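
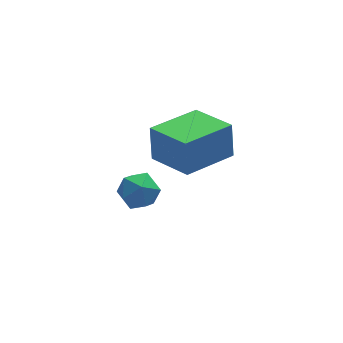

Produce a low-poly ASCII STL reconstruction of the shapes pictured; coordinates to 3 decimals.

solid 
facet normal -0.913 -0.382 0.145
outer loop
vertex 0.216 -2.816 3.785
vertex -0.443 -1.384 3.41
vertex 0.166 -3.154 2.582
endloop
endfacet
facet normal 0.406 -0.884 0.231
outer loop
vertex 1.883 -2.436 2.31
vertex 0.216 -2.816 3.785
vertex 0.166 -3.154 2.582
endloop
endfacet
facet normal -0.913 -0.382 0.144
outer loop
vertex 0.166 -3.154 2.582
vertex -0.443 -1.384 3.41
vertex -0.492 -1.721 2.207
endloop
endfacet
facet normal -0.040 -0.270 -0.962
outer loop
vertex -0.492 -1.721 2.207
vertex 1.883 -2.436 2.31
vertex 0.166 -3.154 2.582
endloop
endfacet
facet normal 0.039 0.270 0.962
outer loop
vertex 0.216 -2.816 3.785
vertex 1.274 -0.666 3.138
vertex -0.443 -1.384 3.41
endloop
endfacet
facet normal 0.406 -0.884 0.231
outer loop
vertex 1.932 -2.099 3.513
vertex 0.216 -2.816 3.785
vertex 1.883 -2.436 2.31
endloop
endfacet
facet normal 0.040 0.270 0.962
outer loop
vertex 1.932 -2.099 3.513
vertex 1.274 -0.666 3.138
vertex 0.216 -2.816 3.785
endloop
endfacet
facet normal -0.406 0.884 -0.231
outer loop
vertex -0.443 -1.384 3.41
vertex 1.274 -0.666 3.138
vertex -0.492 -1.721 2.207
endloop
endfacet
facet normal -0.040 -0.270 -0.962
outer loop
vertex 1.224 -1.004 1.935
vertex 1.883 -2.436 2.31
vertex -0.492 -1.721 2.207
endloop
endfacet
facet normal -0.406 0.884 -0.232
outer loop
vertex -0.492 -1.721 2.207
vertex 1.274 -0.666 3.138
vertex 1.224 -1.004 1.935
endloop
endfacet
facet normal 0.913 0.382 -0.144
outer loop
vertex 1.224 -1.004 1.935
vertex 1.932 -2.099 3.513
vertex 1.883 -2.436 2.31
endloop
endfacet
facet normal 0.913 0.381 -0.145
outer loop
vertex 1.274 -0.666 3.138
vertex 1.932 -2.099 3.513
vertex 1.224 -1.004 1.935
endloop
endfacet
facet normal -0.594 0.760 0.264
outer loop
vertex -0.55 0.325 -0.701
vertex -1.167 -0.063 -0.973
vertex -0.949 -0.15 -0.231
endloop
endfacet
facet normal -0.028 0.715 0.699
outer loop
vertex -0.55 0.325 -0.701
vertex -0.949 -0.15 -0.231
vertex -0.172 -0.143 -0.207
endloop
endfacet
facet normal 0.561 0.771 0.301
outer loop
vertex -0.55 0.325 -0.701
vertex -0.172 -0.143 -0.207
vertex 0.091 -0.051 -0.933
endloop
endfacet
facet normal 0.362 0.851 -0.380
outer loop
vertex -0.55 0.325 -0.701
vertex 0.091 -0.051 -0.933
vertex -0.525 -0.001 -1.407
endloop
endfacet
facet normal -0.354 0.844 -0.402
outer loop
vertex -0.55 0.325 -0.701
vertex -0.525 -0.001 -1.407
vertex -1.167 -0.063 -0.973
endloop
endfacet
facet normal -0.031 0.068 0.997
outer loop
vertex -0.172 -0.143 -0.207
vertex -0.949 -0.15 -0.231
vertex -0.555 -0.819 -0.173
endloop
endfacet
facet normal -0.945 0.141 0.294
outer loop
vertex -0.949 -0.15 -0.231
vertex -1.167 -0.063 -0.973
vertex -1.171 -0.769 -0.647
endloop
endfacet
facet normal -0.556 0.276 -0.784
outer loop
vertex -1.167 -0.063 -0.973
vertex -0.525 -0.001 -1.407
vertex -0.908 -0.677 -1.373
endloop
endfacet
facet normal 0.599 0.288 -0.748
outer loop
vertex -0.525 -0.001 -1.407
vertex 0.091 -0.051 -0.933
vertex -0.131 -0.67 -1.349
endloop
endfacet
facet normal 0.922 0.158 0.354
outer loop
vertex 0.091 -0.051 -0.933
vertex -0.172 -0.143 -0.207
vertex 0.087 -0.757 -0.607
endloop
endfacet
facet normal -0.362 -0.851 0.380
outer loop
vertex -0.53 -1.145 -0.879
vertex -0.555 -0.819 -0.173
vertex -1.171 -0.769 -0.647
endloop
endfacet
facet normal -0.561 -0.771 -0.301
outer loop
vertex -0.53 -1.145 -0.879
vertex -1.171 -0.769 -0.647
vertex -0.908 -0.677 -1.373
endloop
endfacet
facet normal 0.028 -0.715 -0.699
outer loop
vertex -0.53 -1.145 -0.879
vertex -0.908 -0.677 -1.373
vertex -0.131 -0.67 -1.349
endloop
endfacet
facet normal 0.594 -0.760 -0.264
outer loop
vertex -0.53 -1.145 -0.879
vertex -0.131 -0.67 -1.349
vertex 0.087 -0.757 -0.607
endloop
endfacet
facet normal 0.354 -0.844 0.402
outer loop
vertex -0.53 -1.145 -0.879
vertex 0.087 -0.757 -0.607
vertex -0.555 -0.819 -0.173
endloop
endfacet
facet normal -0.599 -0.288 0.748
outer loop
vertex -1.171 -0.769 -0.647
vertex -0.555 -0.819 -0.173
vertex -0.949 -0.15 -0.231
endloop
endfacet
facet normal -0.922 -0.158 -0.354
outer loop
vertex -0.908 -0.677 -1.373
vertex -1.171 -0.769 -0.647
vertex -1.167 -0.063 -0.973
endloop
endfacet
facet normal 0.031 -0.068 -0.997
outer loop
vertex -0.131 -0.67 -1.349
vertex -0.908 -0.677 -1.373
vertex -0.525 -0.001 -1.407
endloop
endfacet
facet normal 0.945 -0.141 -0.294
outer loop
vertex 0.087 -0.757 -0.607
vertex -0.131 -0.67 -1.349
vertex 0.091 -0.051 -0.933
endloop
endfacet
facet normal 0.556 -0.276 0.784
outer loop
vertex -0.555 -0.819 -0.173
vertex 0.087 -0.757 -0.607
vertex -0.172 -0.143 -0.207
endloop
endfacet

endsolid


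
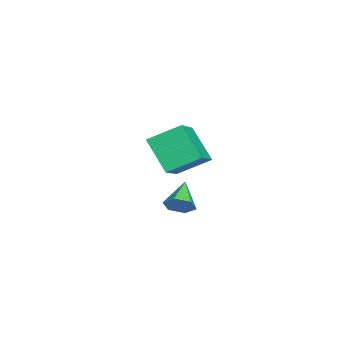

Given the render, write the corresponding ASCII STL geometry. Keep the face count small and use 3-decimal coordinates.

solid 
facet normal -0.505 -0.467 0.726
outer loop
vertex -2.435 2.142 1.488
vertex -2.616 3.449 2.202
vertex -4.067 2.433 0.54
endloop
endfacet
facet normal 0.121 -0.871 -0.476
outer loop
vertex -3.204 3.231 -0.702
vertex -2.435 2.142 1.488
vertex -4.067 2.433 0.54
endloop
endfacet
facet normal -0.505 -0.467 0.726
outer loop
vertex -4.067 2.433 0.54
vertex -2.616 3.449 2.202
vertex -4.249 3.74 1.254
endloop
endfacet
facet normal -0.855 0.152 -0.496
outer loop
vertex -4.249 3.74 1.254
vertex -3.204 3.231 -0.702
vertex -4.067 2.433 0.54
endloop
endfacet
facet normal 0.855 -0.153 0.496
outer loop
vertex -2.435 2.142 1.488
vertex -1.753 4.247 0.96
vertex -2.616 3.449 2.202
endloop
endfacet
facet normal 0.121 -0.871 -0.476
outer loop
vertex -1.571 2.94 0.246
vertex -2.435 2.142 1.488
vertex -3.204 3.231 -0.702
endloop
endfacet
facet normal 0.855 -0.152 0.497
outer loop
vertex -1.571 2.94 0.246
vertex -1.753 4.247 0.96
vertex -2.435 2.142 1.488
endloop
endfacet
facet normal -0.121 0.871 0.476
outer loop
vertex -2.616 3.449 2.202
vertex -1.753 4.247 0.96
vertex -4.249 3.74 1.254
endloop
endfacet
facet normal -0.855 0.153 -0.496
outer loop
vertex -3.385 4.538 0.012
vertex -3.204 3.231 -0.702
vertex -4.249 3.74 1.254
endloop
endfacet
facet normal -0.121 0.871 0.476
outer loop
vertex -4.249 3.74 1.254
vertex -1.753 4.247 0.96
vertex -3.385 4.538 0.012
endloop
endfacet
facet normal 0.505 0.467 -0.726
outer loop
vertex -3.385 4.538 0.012
vertex -1.571 2.94 0.246
vertex -3.204 3.231 -0.702
endloop
endfacet
facet normal 0.505 0.467 -0.726
outer loop
vertex -1.753 4.247 0.96
vertex -1.571 2.94 0.246
vertex -3.385 4.538 0.012
endloop
endfacet
facet normal 0.858 -0.103 -0.503
outer loop
vertex 1.84 3.478 0.806
vertex 1.561 3.655 0.294
vertex 1.823 4.069 0.656
endloop
endfacet
facet normal 0.140 0.247 0.959
outer loop
vertex 1.84 3.478 0.806
vertex 1.823 4.069 0.656
vertex 0.479 3.785 0.926
endloop
endfacet
facet normal 0.858 -0.104 -0.503
outer loop
vertex 1.823 4.069 0.656
vertex 1.561 3.655 0.294
vertex 1.544 4.246 0.143
endloop
endfacet
facet normal -0.117 0.917 0.380
outer loop
vertex 1.823 4.069 0.656
vertex 1.544 4.246 0.143
vertex 0.479 3.785 0.926
endloop
endfacet
facet normal 0.858 -0.104 -0.502
outer loop
vertex 1.544 4.246 0.143
vertex 1.561 3.655 0.294
vertex 1.282 3.831 -0.219
endloop
endfacet
facet normal -0.590 0.709 -0.386
outer loop
vertex 1.544 4.246 0.143
vertex 1.282 3.831 -0.219
vertex 0.479 3.785 0.926
endloop
endfacet
facet normal 0.858 -0.104 -0.503
outer loop
vertex 1.282 3.831 -0.219
vertex 1.561 3.655 0.294
vertex 1.298 3.24 -0.069
endloop
endfacet
facet normal -0.804 -0.167 -0.571
outer loop
vertex 1.282 3.831 -0.219
vertex 1.298 3.24 -0.069
vertex 0.479 3.785 0.926
endloop
endfacet
facet normal 0.858 -0.104 -0.503
outer loop
vertex 1.298 3.24 -0.069
vertex 1.561 3.655 0.294
vertex 1.577 3.064 0.444
endloop
endfacet
facet normal -0.546 -0.838 0.009
outer loop
vertex 1.298 3.24 -0.069
vertex 1.577 3.064 0.444
vertex 0.479 3.785 0.926
endloop
endfacet
facet normal 0.858 -0.105 -0.503
outer loop
vertex 1.577 3.064 0.444
vertex 1.561 3.655 0.294
vertex 1.84 3.478 0.806
endloop
endfacet
facet normal -0.074 -0.629 0.774
outer loop
vertex 1.577 3.064 0.444
vertex 1.84 3.478 0.806
vertex 0.479 3.785 0.926
endloop
endfacet

endsolid


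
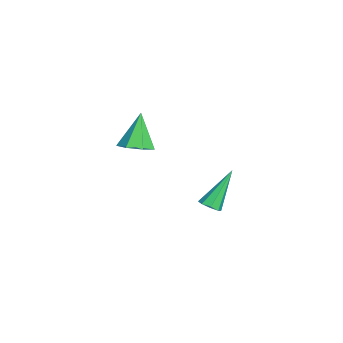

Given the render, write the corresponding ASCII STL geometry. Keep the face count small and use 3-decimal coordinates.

solid 
facet normal 0.472 -0.135 -0.871
outer loop
vertex 4.122 -3.199 2.742
vertex 3.506 -3.457 2.448
vertex 3.745 -2.768 2.471
endloop
endfacet
facet normal 0.420 0.717 0.556
outer loop
vertex 4.122 -3.199 2.742
vertex 3.745 -2.768 2.471
vertex 2.754 -3.243 3.832
endloop
endfacet
facet normal 0.473 -0.135 -0.871
outer loop
vertex 3.745 -2.768 2.471
vertex 3.506 -3.457 2.448
vertex 3.188 -2.857 2.182
endloop
endfacet
facet normal -0.237 0.958 0.162
outer loop
vertex 3.745 -2.768 2.471
vertex 3.188 -2.857 2.182
vertex 2.754 -3.243 3.832
endloop
endfacet
facet normal 0.474 -0.135 -0.870
outer loop
vertex 3.188 -2.857 2.182
vertex 3.506 -3.457 2.448
vertex 2.871 -3.398 2.093
endloop
endfacet
facet normal -0.851 0.515 -0.103
outer loop
vertex 3.188 -2.857 2.182
vertex 2.871 -3.398 2.093
vertex 2.754 -3.243 3.832
endloop
endfacet
facet normal 0.474 -0.136 -0.870
outer loop
vertex 2.871 -3.398 2.093
vertex 3.506 -3.457 2.448
vertex 3.032 -3.984 2.272
endloop
endfacet
facet normal -0.960 -0.276 -0.040
outer loop
vertex 2.871 -3.398 2.093
vertex 3.032 -3.984 2.272
vertex 2.754 -3.243 3.832
endloop
endfacet
facet normal 0.473 -0.135 -0.871
outer loop
vertex 3.032 -3.984 2.272
vertex 3.506 -3.457 2.448
vertex 3.55 -4.174 2.583
endloop
endfacet
facet normal -0.484 -0.821 0.304
outer loop
vertex 3.032 -3.984 2.272
vertex 3.55 -4.174 2.583
vertex 2.754 -3.243 3.832
endloop
endfacet
facet normal 0.473 -0.135 -0.871
outer loop
vertex 3.55 -4.174 2.583
vertex 3.506 -3.457 2.448
vertex 4.035 -3.824 2.792
endloop
endfacet
facet normal 0.223 -0.708 0.670
outer loop
vertex 3.55 -4.174 2.583
vertex 4.035 -3.824 2.792
vertex 2.754 -3.243 3.832
endloop
endfacet
facet normal 0.472 -0.135 -0.871
outer loop
vertex 4.035 -3.824 2.792
vertex 3.506 -3.457 2.448
vertex 4.122 -3.199 2.742
endloop
endfacet
facet normal 0.623 -0.024 0.781
outer loop
vertex 4.035 -3.824 2.792
vertex 4.122 -3.199 2.742
vertex 2.754 -3.243 3.832
endloop
endfacet
facet normal 0.403 -0.472 -0.784
outer loop
vertex 2.228 -0.302 -2.175
vertex 1.838 -0.615 -2.187
vertex 1.944 -0.174 -2.398
endloop
endfacet
facet normal 0.428 0.903 -0.027
outer loop
vertex 2.228 -0.302 -2.175
vertex 1.944 -0.174 -2.398
vertex 1.062 0.295 -0.673
endloop
endfacet
facet normal 0.402 -0.472 -0.785
outer loop
vertex 1.944 -0.174 -2.398
vertex 1.838 -0.615 -2.187
vertex 1.598 -0.304 -2.497
endloop
endfacet
facet normal -0.234 0.901 -0.365
outer loop
vertex 1.944 -0.174 -2.398
vertex 1.598 -0.304 -2.497
vertex 1.062 0.295 -0.673
endloop
endfacet
facet normal 0.403 -0.471 -0.785
outer loop
vertex 1.598 -0.304 -2.497
vertex 1.838 -0.615 -2.187
vertex 1.393 -0.616 -2.415
endloop
endfacet
facet normal -0.815 0.435 -0.382
outer loop
vertex 1.598 -0.304 -2.497
vertex 1.393 -0.616 -2.415
vertex 1.062 0.295 -0.673
endloop
endfacet
facet normal 0.403 -0.472 -0.784
outer loop
vertex 1.393 -0.616 -2.415
vertex 1.838 -0.615 -2.187
vertex 1.448 -0.928 -2.199
endloop
endfacet
facet normal -0.973 -0.220 -0.070
outer loop
vertex 1.393 -0.616 -2.415
vertex 1.448 -0.928 -2.199
vertex 1.062 0.295 -0.673
endloop
endfacet
facet normal 0.402 -0.471 -0.785
outer loop
vertex 1.448 -0.928 -2.199
vertex 1.838 -0.615 -2.187
vertex 1.732 -1.056 -1.977
endloop
endfacet
facet normal -0.615 -0.684 0.393
outer loop
vertex 1.448 -0.928 -2.199
vertex 1.732 -1.056 -1.977
vertex 1.062 0.295 -0.673
endloop
endfacet
facet normal 0.402 -0.471 -0.786
outer loop
vertex 1.732 -1.056 -1.977
vertex 1.838 -0.615 -2.187
vertex 2.078 -0.926 -1.878
endloop
endfacet
facet normal 0.047 -0.682 0.730
outer loop
vertex 1.732 -1.056 -1.977
vertex 2.078 -0.926 -1.878
vertex 1.062 0.295 -0.673
endloop
endfacet
facet normal 0.402 -0.470 -0.786
outer loop
vertex 2.078 -0.926 -1.878
vertex 1.838 -0.615 -2.187
vertex 2.283 -0.614 -1.96
endloop
endfacet
facet normal 0.628 -0.216 0.748
outer loop
vertex 2.078 -0.926 -1.878
vertex 2.283 -0.614 -1.96
vertex 1.062 0.295 -0.673
endloop
endfacet
facet normal 0.402 -0.471 -0.786
outer loop
vertex 2.283 -0.614 -1.96
vertex 1.838 -0.615 -2.187
vertex 2.228 -0.302 -2.175
endloop
endfacet
facet normal 0.786 0.439 0.436
outer loop
vertex 2.283 -0.614 -1.96
vertex 2.228 -0.302 -2.175
vertex 1.062 0.295 -0.673
endloop
endfacet

endsolid


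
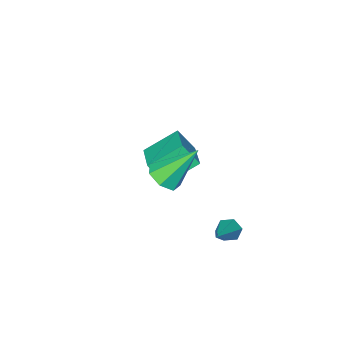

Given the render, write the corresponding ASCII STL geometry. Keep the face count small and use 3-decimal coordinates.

solid 
facet normal 0.458 -0.432 -0.777
outer loop
vertex 4.739 0.699 0.608
vertex 4.12 0.257 0.489
vertex 4.278 0.951 0.196
endloop
endfacet
facet normal 0.379 0.915 0.136
outer loop
vertex 4.739 0.699 0.608
vertex 4.278 0.951 0.196
vertex 3.2 1.123 2.051
endloop
endfacet
facet normal 0.457 -0.432 -0.777
outer loop
vertex 4.278 0.951 0.196
vertex 4.12 0.257 0.489
vertex 3.698 0.681 0.005
endloop
endfacet
facet normal -0.330 0.903 -0.275
outer loop
vertex 4.278 0.951 0.196
vertex 3.698 0.681 0.005
vertex 3.2 1.123 2.051
endloop
endfacet
facet normal 0.459 -0.430 -0.777
outer loop
vertex 3.698 0.681 0.005
vertex 4.12 0.257 0.489
vertex 3.436 0.091 0.177
endloop
endfacet
facet normal -0.903 0.317 -0.288
outer loop
vertex 3.698 0.681 0.005
vertex 3.436 0.091 0.177
vertex 3.2 1.123 2.051
endloop
endfacet
facet normal 0.459 -0.432 -0.777
outer loop
vertex 3.436 0.091 0.177
vertex 4.12 0.257 0.489
vertex 3.689 -0.374 0.585
endloop
endfacet
facet normal -0.910 -0.401 0.107
outer loop
vertex 3.436 0.091 0.177
vertex 3.689 -0.374 0.585
vertex 3.2 1.123 2.051
endloop
endfacet
facet normal 0.458 -0.431 -0.777
outer loop
vertex 3.689 -0.374 0.585
vertex 4.12 0.257 0.489
vertex 4.267 -0.364 0.92
endloop
endfacet
facet normal -0.343 -0.712 0.613
outer loop
vertex 3.689 -0.374 0.585
vertex 4.267 -0.364 0.92
vertex 3.2 1.123 2.051
endloop
endfacet
facet normal 0.457 -0.432 -0.778
outer loop
vertex 4.267 -0.364 0.92
vertex 4.12 0.257 0.489
vertex 4.735 0.113 0.93
endloop
endfacet
facet normal 0.369 -0.380 0.848
outer loop
vertex 4.267 -0.364 0.92
vertex 4.735 0.113 0.93
vertex 3.2 1.123 2.051
endloop
endfacet
facet normal 0.457 -0.431 -0.778
outer loop
vertex 4.735 0.113 0.93
vertex 4.12 0.257 0.489
vertex 4.739 0.699 0.608
endloop
endfacet
facet normal 0.691 0.345 0.636
outer loop
vertex 4.735 0.113 0.93
vertex 4.739 0.699 0.608
vertex 3.2 1.123 2.051
endloop
endfacet
facet normal -0.747 -0.426 -0.510
outer loop
vertex 1.617 0.427 -4.157
vertex 1.284 0.841 -4.015
vertex 1.581 0.873 -4.477
endloop
endfacet
facet normal 0.814 -0.293 -0.501
outer loop
vertex 1.617 0.427 -4.157
vertex 1.581 0.873 -4.477
vertex 2.796 1.699 -2.985
endloop
endfacet
facet normal -0.748 -0.424 -0.510
outer loop
vertex 1.581 0.873 -4.477
vertex 1.284 0.841 -4.015
vertex 1.249 1.287 -4.334
endloop
endfacet
facet normal 0.438 0.587 -0.681
outer loop
vertex 1.581 0.873 -4.477
vertex 1.249 1.287 -4.334
vertex 2.796 1.699 -2.985
endloop
endfacet
facet normal -0.748 -0.424 -0.510
outer loop
vertex 1.249 1.287 -4.334
vertex 1.284 0.841 -4.015
vertex 0.952 1.255 -3.872
endloop
endfacet
facet normal -0.204 0.977 -0.064
outer loop
vertex 1.249 1.287 -4.334
vertex 0.952 1.255 -3.872
vertex 2.796 1.699 -2.985
endloop
endfacet
facet normal -0.749 -0.425 -0.509
outer loop
vertex 0.952 1.255 -3.872
vertex 1.284 0.841 -4.015
vertex 0.988 0.809 -3.553
endloop
endfacet
facet normal -0.471 0.488 0.735
outer loop
vertex 0.952 1.255 -3.872
vertex 0.988 0.809 -3.553
vertex 2.796 1.699 -2.985
endloop
endfacet
facet normal -0.748 -0.426 -0.509
outer loop
vertex 0.988 0.809 -3.553
vertex 1.284 0.841 -4.015
vertex 1.32 0.395 -3.695
endloop
endfacet
facet normal -0.095 -0.391 0.916
outer loop
vertex 0.988 0.809 -3.553
vertex 1.32 0.395 -3.695
vertex 2.796 1.699 -2.985
endloop
endfacet
facet normal -0.747 -0.426 -0.510
outer loop
vertex 1.32 0.395 -3.695
vertex 1.284 0.841 -4.015
vertex 1.617 0.427 -4.157
endloop
endfacet
facet normal 0.548 -0.782 0.298
outer loop
vertex 1.32 0.395 -3.695
vertex 1.617 0.427 -4.157
vertex 2.796 1.699 -2.985
endloop
endfacet
facet normal -0.567 -0.783 -0.256
outer loop
vertex -0.4 -4.007 -1.776
vertex -0.804 -3.396 -2.751
vertex 0.897 -4.641 -2.71
endloop
endfacet
facet normal 0.331 -0.500 0.800
outer loop
vertex 1.924 -3.224 -2.249
vertex -0.4 -4.007 -1.776
vertex 0.897 -4.641 -2.71
endloop
endfacet
facet normal -0.567 -0.783 -0.255
outer loop
vertex 0.897 -4.641 -2.71
vertex -0.804 -3.396 -2.751
vertex 0.493 -4.031 -3.686
endloop
endfacet
facet normal 0.754 -0.370 -0.543
outer loop
vertex 0.493 -4.031 -3.686
vertex 1.924 -3.224 -2.249
vertex 0.897 -4.641 -2.71
endloop
endfacet
facet normal -0.754 0.369 0.544
outer loop
vertex -0.4 -4.007 -1.776
vertex 0.223 -1.979 -2.29
vertex -0.804 -3.396 -2.751
endloop
endfacet
facet normal 0.331 -0.501 0.800
outer loop
vertex 0.627 -2.589 -1.314
vertex -0.4 -4.007 -1.776
vertex 1.924 -3.224 -2.249
endloop
endfacet
facet normal -0.754 0.369 0.543
outer loop
vertex 0.627 -2.589 -1.314
vertex 0.223 -1.979 -2.29
vertex -0.4 -4.007 -1.776
endloop
endfacet
facet normal -0.332 0.500 -0.800
outer loop
vertex -0.804 -3.396 -2.751
vertex 0.223 -1.979 -2.29
vertex 0.493 -4.031 -3.686
endloop
endfacet
facet normal 0.754 -0.369 -0.544
outer loop
vertex 1.52 -2.613 -3.224
vertex 1.924 -3.224 -2.249
vertex 0.493 -4.031 -3.686
endloop
endfacet
facet normal -0.331 0.501 -0.800
outer loop
vertex 0.493 -4.031 -3.686
vertex 0.223 -1.979 -2.29
vertex 1.52 -2.613 -3.224
endloop
endfacet
facet normal 0.567 0.783 0.255
outer loop
vertex 1.52 -2.613 -3.224
vertex 0.627 -2.589 -1.314
vertex 1.924 -3.224 -2.249
endloop
endfacet
facet normal 0.567 0.783 0.255
outer loop
vertex 0.223 -1.979 -2.29
vertex 0.627 -2.589 -1.314
vertex 1.52 -2.613 -3.224
endloop
endfacet

endsolid


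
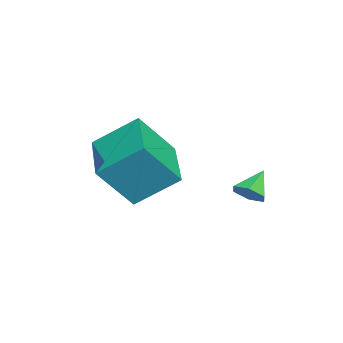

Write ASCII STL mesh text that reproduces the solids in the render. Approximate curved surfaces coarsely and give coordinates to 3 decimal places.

solid 
facet normal 0.651 -0.327 -0.685
outer loop
vertex 0.365 1.137 2.381
vertex -0.045 1.081 2.018
vertex 0.23 1.557 2.052
endloop
endfacet
facet normal 0.378 0.643 0.666
outer loop
vertex 0.365 1.137 2.381
vertex 0.23 1.557 2.052
vertex -0.715 1.419 2.722
endloop
endfacet
facet normal 0.652 -0.328 -0.684
outer loop
vertex 0.23 1.557 2.052
vertex -0.045 1.081 2.018
vertex -0.179 1.501 1.689
endloop
endfacet
facet normal -0.141 0.990 0.006
outer loop
vertex 0.23 1.557 2.052
vertex -0.179 1.501 1.689
vertex -0.715 1.419 2.722
endloop
endfacet
facet normal 0.652 -0.327 -0.684
outer loop
vertex -0.179 1.501 1.689
vertex -0.045 1.081 2.018
vertex -0.454 1.026 1.654
endloop
endfacet
facet normal -0.791 0.485 -0.372
outer loop
vertex -0.179 1.501 1.689
vertex -0.454 1.026 1.654
vertex -0.715 1.419 2.722
endloop
endfacet
facet normal 0.652 -0.327 -0.684
outer loop
vertex -0.454 1.026 1.654
vertex -0.045 1.081 2.018
vertex -0.319 0.606 1.984
endloop
endfacet
facet normal -0.925 -0.369 -0.091
outer loop
vertex -0.454 1.026 1.654
vertex -0.319 0.606 1.984
vertex -0.715 1.419 2.722
endloop
endfacet
facet normal 0.652 -0.327 -0.684
outer loop
vertex -0.319 0.606 1.984
vertex -0.045 1.081 2.018
vertex 0.09 0.662 2.347
endloop
endfacet
facet normal -0.407 -0.715 0.569
outer loop
vertex -0.319 0.606 1.984
vertex 0.09 0.662 2.347
vertex -0.715 1.419 2.722
endloop
endfacet
facet normal 0.651 -0.328 -0.685
outer loop
vertex 0.09 0.662 2.347
vertex -0.045 1.081 2.018
vertex 0.365 1.137 2.381
endloop
endfacet
facet normal 0.244 -0.209 0.947
outer loop
vertex 0.09 0.662 2.347
vertex 0.365 1.137 2.381
vertex -0.715 1.419 2.722
endloop
endfacet
facet normal -0.342 0.540 -0.769
outer loop
vertex 0.96 -0.852 3.996
vertex 2.834 -0.338 3.523
vertex 1.071 -2.134 3.046
endloop
endfacet
facet normal -0.937 -0.257 0.237
outer loop
vertex 1.646 -3.042 4.337
vertex 0.96 -0.852 3.996
vertex 1.071 -2.134 3.046
endloop
endfacet
facet normal -0.343 0.540 -0.768
outer loop
vertex 1.071 -2.134 3.046
vertex 2.834 -0.338 3.523
vertex 2.945 -1.62 2.572
endloop
endfacet
facet normal 0.069 -0.801 -0.594
outer loop
vertex 2.945 -1.62 2.572
vertex 1.646 -3.042 4.337
vertex 1.071 -2.134 3.046
endloop
endfacet
facet normal -0.070 0.801 0.594
outer loop
vertex 0.96 -0.852 3.996
vertex 3.409 -1.246 4.814
vertex 2.834 -0.338 3.523
endloop
endfacet
facet normal -0.937 -0.257 0.237
outer loop
vertex 1.535 -1.76 5.288
vertex 0.96 -0.852 3.996
vertex 1.646 -3.042 4.337
endloop
endfacet
facet normal -0.070 0.801 0.594
outer loop
vertex 1.535 -1.76 5.288
vertex 3.409 -1.246 4.814
vertex 0.96 -0.852 3.996
endloop
endfacet
facet normal 0.937 0.257 -0.237
outer loop
vertex 2.834 -0.338 3.523
vertex 3.409 -1.246 4.814
vertex 2.945 -1.62 2.572
endloop
endfacet
facet normal 0.070 -0.801 -0.594
outer loop
vertex 3.52 -2.528 3.864
vertex 1.646 -3.042 4.337
vertex 2.945 -1.62 2.572
endloop
endfacet
facet normal 0.937 0.257 -0.237
outer loop
vertex 2.945 -1.62 2.572
vertex 3.409 -1.246 4.814
vertex 3.52 -2.528 3.864
endloop
endfacet
facet normal 0.342 -0.541 0.769
outer loop
vertex 3.52 -2.528 3.864
vertex 1.535 -1.76 5.288
vertex 1.646 -3.042 4.337
endloop
endfacet
facet normal 0.343 -0.540 0.769
outer loop
vertex 3.409 -1.246 4.814
vertex 1.535 -1.76 5.288
vertex 3.52 -2.528 3.864
endloop
endfacet

endsolid


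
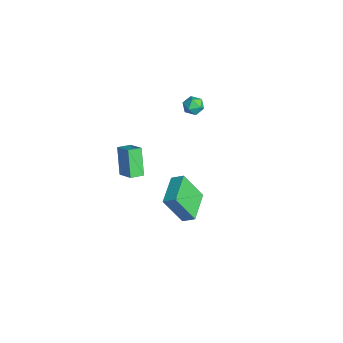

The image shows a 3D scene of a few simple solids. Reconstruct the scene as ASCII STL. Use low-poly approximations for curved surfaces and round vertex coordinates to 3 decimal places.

solid 
facet normal -0.550 0.081 0.832
outer loop
vertex -1.456 -1.479 -0.761
vertex -1.631 -0.66 -0.956
vertex -2.485 -1.852 -1.405
endloop
endfacet
facet normal 0.204 -0.953 0.226
outer loop
vertex -1.469 -2.0 -2.944
vertex -1.456 -1.479 -0.761
vertex -2.485 -1.852 -1.405
endloop
endfacet
facet normal -0.550 0.081 0.832
outer loop
vertex -2.485 -1.852 -1.405
vertex -1.631 -0.66 -0.956
vertex -2.66 -1.033 -1.6
endloop
endfacet
facet normal -0.810 -0.294 -0.507
outer loop
vertex -2.66 -1.033 -1.6
vertex -1.469 -2.0 -2.944
vertex -2.485 -1.852 -1.405
endloop
endfacet
facet normal 0.810 0.294 0.507
outer loop
vertex -1.456 -1.479 -0.761
vertex -0.615 -0.808 -2.495
vertex -1.631 -0.66 -0.956
endloop
endfacet
facet normal 0.204 -0.953 0.226
outer loop
vertex -0.44 -1.627 -2.3
vertex -1.456 -1.479 -0.761
vertex -1.469 -2.0 -2.944
endloop
endfacet
facet normal 0.810 0.294 0.507
outer loop
vertex -0.44 -1.627 -2.3
vertex -0.615 -0.808 -2.495
vertex -1.456 -1.479 -0.761
endloop
endfacet
facet normal -0.204 0.953 -0.226
outer loop
vertex -1.631 -0.66 -0.956
vertex -0.615 -0.808 -2.495
vertex -2.66 -1.033 -1.6
endloop
endfacet
facet normal -0.810 -0.294 -0.507
outer loop
vertex -1.644 -1.181 -3.139
vertex -1.469 -2.0 -2.944
vertex -2.66 -1.033 -1.6
endloop
endfacet
facet normal -0.204 0.953 -0.226
outer loop
vertex -2.66 -1.033 -1.6
vertex -0.615 -0.808 -2.495
vertex -1.644 -1.181 -3.139
endloop
endfacet
facet normal 0.550 -0.081 -0.832
outer loop
vertex -1.644 -1.181 -3.139
vertex -0.44 -1.627 -2.3
vertex -1.469 -2.0 -2.944
endloop
endfacet
facet normal 0.550 -0.081 -0.832
outer loop
vertex -0.615 -0.808 -2.495
vertex -0.44 -1.627 -2.3
vertex -1.644 -1.181 -3.139
endloop
endfacet
facet normal -0.992 0.106 -0.065
outer loop
vertex -4.191 3.4 -0.203
vertex -4.259 2.714 -0.283
vertex -4.271 2.992 0.353
endloop
endfacet
facet normal -0.709 0.613 0.348
outer loop
vertex -4.191 3.4 -0.203
vertex -4.271 2.992 0.353
vertex -3.813 3.513 0.368
endloop
endfacet
facet normal -0.230 0.972 -0.040
outer loop
vertex -4.191 3.4 -0.203
vertex -3.813 3.513 0.368
vertex -3.517 3.557 -0.259
endloop
endfacet
facet normal -0.218 0.686 -0.694
outer loop
vertex -4.191 3.4 -0.203
vertex -3.517 3.557 -0.259
vertex -3.793 3.063 -0.661
endloop
endfacet
facet normal -0.688 0.151 -0.709
outer loop
vertex -4.191 3.4 -0.203
vertex -3.793 3.063 -0.661
vertex -4.259 2.714 -0.283
endloop
endfacet
facet normal -0.363 0.294 0.884
outer loop
vertex -3.813 3.513 0.368
vertex -4.271 2.992 0.353
vertex -3.647 2.897 0.641
endloop
endfacet
facet normal -0.822 -0.527 0.215
outer loop
vertex -4.271 2.992 0.353
vertex -4.259 2.714 -0.283
vertex -3.923 2.403 0.239
endloop
endfacet
facet normal -0.330 -0.455 -0.827
outer loop
vertex -4.259 2.714 -0.283
vertex -3.793 3.063 -0.661
vertex -3.627 2.447 -0.388
endloop
endfacet
facet normal 0.433 0.411 -0.802
outer loop
vertex -3.793 3.063 -0.661
vertex -3.517 3.557 -0.259
vertex -3.169 2.968 -0.373
endloop
endfacet
facet normal 0.412 0.875 0.256
outer loop
vertex -3.517 3.557 -0.259
vertex -3.813 3.513 0.368
vertex -3.181 3.246 0.263
endloop
endfacet
facet normal 0.218 -0.686 0.694
outer loop
vertex -3.249 2.56 0.183
vertex -3.647 2.897 0.641
vertex -3.923 2.403 0.239
endloop
endfacet
facet normal 0.230 -0.972 0.040
outer loop
vertex -3.249 2.56 0.183
vertex -3.923 2.403 0.239
vertex -3.627 2.447 -0.388
endloop
endfacet
facet normal 0.709 -0.613 -0.348
outer loop
vertex -3.249 2.56 0.183
vertex -3.627 2.447 -0.388
vertex -3.169 2.968 -0.373
endloop
endfacet
facet normal 0.992 -0.106 0.065
outer loop
vertex -3.249 2.56 0.183
vertex -3.169 2.968 -0.373
vertex -3.181 3.246 0.263
endloop
endfacet
facet normal 0.688 -0.151 0.709
outer loop
vertex -3.249 2.56 0.183
vertex -3.181 3.246 0.263
vertex -3.647 2.897 0.641
endloop
endfacet
facet normal -0.433 -0.411 0.802
outer loop
vertex -3.923 2.403 0.239
vertex -3.647 2.897 0.641
vertex -4.271 2.992 0.353
endloop
endfacet
facet normal -0.412 -0.875 -0.256
outer loop
vertex -3.627 2.447 -0.388
vertex -3.923 2.403 0.239
vertex -4.259 2.714 -0.283
endloop
endfacet
facet normal 0.363 -0.294 -0.884
outer loop
vertex -3.169 2.968 -0.373
vertex -3.627 2.447 -0.388
vertex -3.793 3.063 -0.661
endloop
endfacet
facet normal 0.822 0.527 -0.215
outer loop
vertex -3.181 3.246 0.263
vertex -3.169 2.968 -0.373
vertex -3.517 3.557 -0.259
endloop
endfacet
facet normal 0.330 0.455 0.827
outer loop
vertex -3.647 2.897 0.641
vertex -3.181 3.246 0.263
vertex -3.813 3.513 0.368
endloop
endfacet
facet normal -0.864 0.494 0.095
outer loop
vertex 2.64 -0.138 0.484
vertex 3.023 0.451 0.907
vertex 3.015 0.847 -1.227
endloop
endfacet
facet normal -0.467 -0.718 -0.516
outer loop
vertex 4.657 -0.091 -1.407
vertex 2.64 -0.138 0.484
vertex 3.015 0.847 -1.227
endloop
endfacet
facet normal -0.864 0.494 0.095
outer loop
vertex 3.015 0.847 -1.227
vertex 3.023 0.451 0.907
vertex 3.398 1.436 -0.804
endloop
endfacet
facet normal 0.187 0.490 -0.851
outer loop
vertex 3.398 1.436 -0.804
vertex 4.657 -0.091 -1.407
vertex 3.015 0.847 -1.227
endloop
endfacet
facet normal -0.187 -0.490 0.851
outer loop
vertex 2.64 -0.138 0.484
vertex 4.665 -0.487 0.727
vertex 3.023 0.451 0.907
endloop
endfacet
facet normal -0.467 -0.718 -0.516
outer loop
vertex 4.282 -1.076 0.304
vertex 2.64 -0.138 0.484
vertex 4.657 -0.091 -1.407
endloop
endfacet
facet normal -0.187 -0.490 0.851
outer loop
vertex 4.282 -1.076 0.304
vertex 4.665 -0.487 0.727
vertex 2.64 -0.138 0.484
endloop
endfacet
facet normal 0.467 0.718 0.516
outer loop
vertex 3.023 0.451 0.907
vertex 4.665 -0.487 0.727
vertex 3.398 1.436 -0.804
endloop
endfacet
facet normal 0.187 0.490 -0.851
outer loop
vertex 5.04 0.498 -0.984
vertex 4.657 -0.091 -1.407
vertex 3.398 1.436 -0.804
endloop
endfacet
facet normal 0.467 0.718 0.516
outer loop
vertex 3.398 1.436 -0.804
vertex 4.665 -0.487 0.727
vertex 5.04 0.498 -0.984
endloop
endfacet
facet normal 0.864 -0.494 -0.095
outer loop
vertex 5.04 0.498 -0.984
vertex 4.282 -1.076 0.304
vertex 4.657 -0.091 -1.407
endloop
endfacet
facet normal 0.864 -0.494 -0.095
outer loop
vertex 4.665 -0.487 0.727
vertex 4.282 -1.076 0.304
vertex 5.04 0.498 -0.984
endloop
endfacet

endsolid


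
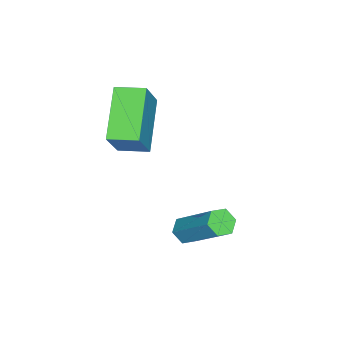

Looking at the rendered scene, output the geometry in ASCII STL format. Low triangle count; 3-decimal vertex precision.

solid 
facet normal -0.539 -0.045 -0.841
outer loop
vertex -4.234 -2.981 2.493
vertex -4.514 -1.987 2.619
vertex -2.646 -2.402 1.443
endloop
endfacet
facet normal 0.269 -0.956 -0.121
outer loop
vertex -1.826 -2.333 2.721
vertex -4.234 -2.981 2.493
vertex -2.646 -2.402 1.443
endloop
endfacet
facet normal -0.539 -0.045 -0.841
outer loop
vertex -2.646 -2.402 1.443
vertex -4.514 -1.987 2.619
vertex -2.925 -1.408 1.569
endloop
endfacet
facet normal 0.798 0.291 -0.528
outer loop
vertex -2.925 -1.408 1.569
vertex -1.826 -2.333 2.721
vertex -2.646 -2.402 1.443
endloop
endfacet
facet normal -0.798 -0.292 0.528
outer loop
vertex -4.234 -2.981 2.493
vertex -3.694 -1.918 3.897
vertex -4.514 -1.987 2.619
endloop
endfacet
facet normal 0.269 -0.956 -0.121
outer loop
vertex -3.415 -2.912 3.771
vertex -4.234 -2.981 2.493
vertex -1.826 -2.333 2.721
endloop
endfacet
facet normal -0.798 -0.291 0.527
outer loop
vertex -3.415 -2.912 3.771
vertex -3.694 -1.918 3.897
vertex -4.234 -2.981 2.493
endloop
endfacet
facet normal -0.268 0.956 0.121
outer loop
vertex -4.514 -1.987 2.619
vertex -3.694 -1.918 3.897
vertex -2.925 -1.408 1.569
endloop
endfacet
facet normal 0.798 0.292 -0.527
outer loop
vertex -2.106 -1.339 2.847
vertex -1.826 -2.333 2.721
vertex -2.925 -1.408 1.569
endloop
endfacet
facet normal -0.269 0.956 0.121
outer loop
vertex -2.925 -1.408 1.569
vertex -3.694 -1.918 3.897
vertex -2.106 -1.339 2.847
endloop
endfacet
facet normal 0.539 0.045 0.841
outer loop
vertex -2.106 -1.339 2.847
vertex -3.415 -2.912 3.771
vertex -1.826 -2.333 2.721
endloop
endfacet
facet normal 0.540 0.045 0.841
outer loop
vertex -3.694 -1.918 3.897
vertex -3.415 -2.912 3.771
vertex -2.106 -1.339 2.847
endloop
endfacet
facet normal -0.236 -0.659 -0.714
outer loop
vertex -1.467 0.451 -0.972
vertex -1.916 0.366 -0.745
vertex -1.874 0.732 -1.097
endloop
endfacet
facet normal 0.555 0.512 -0.656
outer loop
vertex -1.467 0.451 -0.972
vertex -1.874 0.732 -1.097
vertex -0.955 1.88 0.578
endloop
endfacet
facet normal 0.555 0.512 -0.656
outer loop
vertex -0.955 1.88 0.578
vertex -1.874 0.732 -1.097
vertex -1.362 2.161 0.453
endloop
endfacet
facet normal 0.235 0.659 0.715
outer loop
vertex -0.955 1.88 0.578
vertex -1.362 2.161 0.453
vertex -1.404 1.794 0.805
endloop
endfacet
facet normal -0.236 -0.659 -0.714
outer loop
vertex -1.874 0.732 -1.097
vertex -1.916 0.366 -0.745
vertex -2.323 0.647 -0.87
endloop
endfacet
facet normal -0.412 0.734 -0.540
outer loop
vertex -1.874 0.732 -1.097
vertex -2.323 0.647 -0.87
vertex -1.362 2.161 0.453
endloop
endfacet
facet normal -0.413 0.734 -0.540
outer loop
vertex -1.362 2.161 0.453
vertex -2.323 0.647 -0.87
vertex -1.81 2.076 0.68
endloop
endfacet
facet normal 0.237 0.658 0.715
outer loop
vertex -1.362 2.161 0.453
vertex -1.81 2.076 0.68
vertex -1.404 1.794 0.805
endloop
endfacet
facet normal -0.235 -0.659 -0.715
outer loop
vertex -2.323 0.647 -0.87
vertex -1.916 0.366 -0.745
vertex -2.365 0.28 -0.518
endloop
endfacet
facet normal -0.968 0.222 0.116
outer loop
vertex -2.323 0.647 -0.87
vertex -2.365 0.28 -0.518
vertex -1.81 2.076 0.68
endloop
endfacet
facet normal -0.968 0.223 0.114
outer loop
vertex -1.81 2.076 0.68
vertex -2.365 0.28 -0.518
vertex -1.853 1.709 1.032
endloop
endfacet
facet normal 0.237 0.658 0.715
outer loop
vertex -1.81 2.076 0.68
vertex -1.853 1.709 1.032
vertex -1.404 1.794 0.805
endloop
endfacet
facet normal -0.235 -0.659 -0.715
outer loop
vertex -2.365 0.28 -0.518
vertex -1.916 0.366 -0.745
vertex -1.958 -0.001 -0.393
endloop
endfacet
facet normal -0.555 -0.512 0.656
outer loop
vertex -2.365 0.28 -0.518
vertex -1.958 -0.001 -0.393
vertex -1.853 1.709 1.032
endloop
endfacet
facet normal -0.555 -0.512 0.656
outer loop
vertex -1.853 1.709 1.032
vertex -1.958 -0.001 -0.393
vertex -1.446 1.428 1.157
endloop
endfacet
facet normal 0.236 0.659 0.714
outer loop
vertex -1.853 1.709 1.032
vertex -1.446 1.428 1.157
vertex -1.404 1.794 0.805
endloop
endfacet
facet normal -0.237 -0.658 -0.715
outer loop
vertex -1.958 -0.001 -0.393
vertex -1.916 0.366 -0.745
vertex -1.51 0.084 -0.62
endloop
endfacet
facet normal 0.413 -0.734 0.540
outer loop
vertex -1.958 -0.001 -0.393
vertex -1.51 0.084 -0.62
vertex -1.446 1.428 1.157
endloop
endfacet
facet normal 0.412 -0.734 0.540
outer loop
vertex -1.446 1.428 1.157
vertex -1.51 0.084 -0.62
vertex -0.997 1.513 0.93
endloop
endfacet
facet normal 0.236 0.659 0.714
outer loop
vertex -1.446 1.428 1.157
vertex -0.997 1.513 0.93
vertex -1.404 1.794 0.805
endloop
endfacet
facet normal -0.237 -0.658 -0.715
outer loop
vertex -1.51 0.084 -0.62
vertex -1.916 0.366 -0.745
vertex -1.467 0.451 -0.972
endloop
endfacet
facet normal 0.968 -0.223 -0.115
outer loop
vertex -1.51 0.084 -0.62
vertex -1.467 0.451 -0.972
vertex -0.997 1.513 0.93
endloop
endfacet
facet normal 0.968 -0.222 -0.116
outer loop
vertex -0.997 1.513 0.93
vertex -1.467 0.451 -0.972
vertex -0.955 1.88 0.578
endloop
endfacet
facet normal 0.235 0.659 0.715
outer loop
vertex -0.997 1.513 0.93
vertex -0.955 1.88 0.578
vertex -1.404 1.794 0.805
endloop
endfacet

endsolid


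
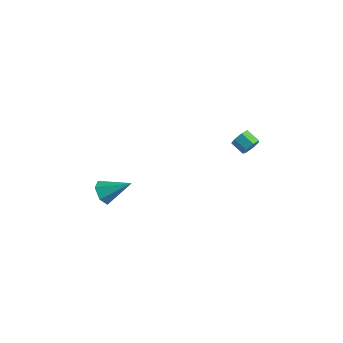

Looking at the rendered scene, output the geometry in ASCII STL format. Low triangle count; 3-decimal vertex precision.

solid 
facet normal -0.719 -0.470 -0.512
outer loop
vertex -2.707 -4.652 0.807
vertex -3.292 -4.328 1.331
vertex -3.069 -3.904 0.629
endloop
endfacet
facet normal 0.767 0.229 -0.599
outer loop
vertex -2.707 -4.652 0.807
vertex -3.069 -3.904 0.629
vertex -1.888 -3.412 2.329
endloop
endfacet
facet normal -0.720 -0.469 -0.512
outer loop
vertex -3.069 -3.904 0.629
vertex -3.292 -4.328 1.331
vertex -3.653 -3.579 1.153
endloop
endfacet
facet normal 0.166 0.910 -0.379
outer loop
vertex -3.069 -3.904 0.629
vertex -3.653 -3.579 1.153
vertex -1.888 -3.412 2.329
endloop
endfacet
facet normal -0.720 -0.469 -0.511
outer loop
vertex -3.653 -3.579 1.153
vertex -3.292 -4.328 1.331
vertex -3.876 -4.003 1.856
endloop
endfacet
facet normal -0.347 0.848 0.401
outer loop
vertex -3.653 -3.579 1.153
vertex -3.876 -4.003 1.856
vertex -1.888 -3.412 2.329
endloop
endfacet
facet normal -0.720 -0.469 -0.511
outer loop
vertex -3.876 -4.003 1.856
vertex -3.292 -4.328 1.331
vertex -3.515 -4.751 2.034
endloop
endfacet
facet normal -0.259 0.103 0.960
outer loop
vertex -3.876 -4.003 1.856
vertex -3.515 -4.751 2.034
vertex -1.888 -3.412 2.329
endloop
endfacet
facet normal -0.720 -0.470 -0.511
outer loop
vertex -3.515 -4.751 2.034
vertex -3.292 -4.328 1.331
vertex -2.93 -5.076 1.509
endloop
endfacet
facet normal 0.342 -0.579 0.740
outer loop
vertex -3.515 -4.751 2.034
vertex -2.93 -5.076 1.509
vertex -1.888 -3.412 2.329
endloop
endfacet
facet normal -0.719 -0.470 -0.512
outer loop
vertex -2.93 -5.076 1.509
vertex -3.292 -4.328 1.331
vertex -2.707 -4.652 0.807
endloop
endfacet
facet normal 0.856 -0.516 -0.040
outer loop
vertex -2.93 -5.076 1.509
vertex -2.707 -4.652 0.807
vertex -1.888 -3.412 2.329
endloop
endfacet
facet normal 0.903 -0.104 -0.417
outer loop
vertex 1.696 4.325 2.408
vertex 1.426 3.938 1.919
vertex 1.508 4.613 1.929
endloop
endfacet
facet normal 0.288 0.866 0.408
outer loop
vertex 1.696 4.325 2.408
vertex 1.508 4.613 1.929
vertex 0.785 4.429 2.83
endloop
endfacet
facet normal 0.287 0.867 0.408
outer loop
vertex 0.785 4.429 2.83
vertex 1.508 4.613 1.929
vertex 0.596 4.717 2.351
endloop
endfacet
facet normal -0.902 0.103 0.418
outer loop
vertex 0.785 4.429 2.83
vertex 0.596 4.717 2.351
vertex 0.514 4.042 2.341
endloop
endfacet
facet normal 0.902 -0.103 -0.418
outer loop
vertex 1.508 4.613 1.929
vertex 1.426 3.938 1.919
vertex 1.257 4.392 1.442
endloop
endfacet
facet normal -0.071 0.922 -0.381
outer loop
vertex 1.508 4.613 1.929
vertex 1.257 4.392 1.442
vertex 0.596 4.717 2.351
endloop
endfacet
facet normal -0.070 0.922 -0.381
outer loop
vertex 0.596 4.717 2.351
vertex 1.257 4.392 1.442
vertex 0.346 4.497 1.864
endloop
endfacet
facet normal -0.903 0.104 0.417
outer loop
vertex 0.596 4.717 2.351
vertex 0.346 4.497 1.864
vertex 0.514 4.042 2.341
endloop
endfacet
facet normal 0.903 -0.103 -0.418
outer loop
vertex 1.257 4.392 1.442
vertex 1.426 3.938 1.919
vertex 1.134 3.83 1.315
endloop
endfacet
facet normal -0.376 0.282 -0.883
outer loop
vertex 1.257 4.392 1.442
vertex 1.134 3.83 1.315
vertex 0.346 4.497 1.864
endloop
endfacet
facet normal -0.375 0.283 -0.883
outer loop
vertex 0.346 4.497 1.864
vertex 1.134 3.83 1.315
vertex 0.222 3.934 1.736
endloop
endfacet
facet normal -0.903 0.104 0.417
outer loop
vertex 0.346 4.497 1.864
vertex 0.222 3.934 1.736
vertex 0.514 4.042 2.341
endloop
endfacet
facet normal 0.903 -0.104 -0.418
outer loop
vertex 1.134 3.83 1.315
vertex 1.426 3.938 1.919
vertex 1.23 3.348 1.642
endloop
endfacet
facet normal -0.397 -0.568 -0.721
outer loop
vertex 1.134 3.83 1.315
vertex 1.23 3.348 1.642
vertex 0.222 3.934 1.736
endloop
endfacet
facet normal -0.398 -0.570 -0.718
outer loop
vertex 0.222 3.934 1.736
vertex 1.23 3.348 1.642
vertex 0.319 3.453 2.064
endloop
endfacet
facet normal -0.903 0.103 0.417
outer loop
vertex 0.222 3.934 1.736
vertex 0.319 3.453 2.064
vertex 0.514 4.042 2.341
endloop
endfacet
facet normal 0.903 -0.104 -0.418
outer loop
vertex 1.23 3.348 1.642
vertex 1.426 3.938 1.919
vertex 1.474 3.311 2.178
endloop
endfacet
facet normal -0.121 -0.993 -0.014
outer loop
vertex 1.23 3.348 1.642
vertex 1.474 3.311 2.178
vertex 0.319 3.453 2.064
endloop
endfacet
facet normal -0.120 -0.993 -0.016
outer loop
vertex 0.319 3.453 2.064
vertex 1.474 3.311 2.178
vertex 0.562 3.415 2.6
endloop
endfacet
facet normal -0.903 0.103 0.417
outer loop
vertex 0.319 3.453 2.064
vertex 0.562 3.415 2.6
vertex 0.514 4.042 2.341
endloop
endfacet
facet normal 0.903 -0.103 -0.417
outer loop
vertex 1.474 3.311 2.178
vertex 1.426 3.938 1.919
vertex 1.681 3.746 2.519
endloop
endfacet
facet normal 0.248 -0.668 0.701
outer loop
vertex 1.474 3.311 2.178
vertex 1.681 3.746 2.519
vertex 0.562 3.415 2.6
endloop
endfacet
facet normal 0.248 -0.668 0.701
outer loop
vertex 0.562 3.415 2.6
vertex 1.681 3.746 2.519
vertex 0.77 3.85 2.941
endloop
endfacet
facet normal -0.902 0.104 0.418
outer loop
vertex 0.562 3.415 2.6
vertex 0.77 3.85 2.941
vertex 0.514 4.042 2.341
endloop
endfacet
facet normal 0.903 -0.103 -0.417
outer loop
vertex 1.681 3.746 2.519
vertex 1.426 3.938 1.919
vertex 1.696 4.325 2.408
endloop
endfacet
facet normal 0.430 0.159 0.889
outer loop
vertex 1.681 3.746 2.519
vertex 1.696 4.325 2.408
vertex 0.77 3.85 2.941
endloop
endfacet
facet normal 0.430 0.159 0.889
outer loop
vertex 0.77 3.85 2.941
vertex 1.696 4.325 2.408
vertex 0.785 4.429 2.83
endloop
endfacet
facet normal -0.902 0.104 0.418
outer loop
vertex 0.77 3.85 2.941
vertex 0.785 4.429 2.83
vertex 0.514 4.042 2.341
endloop
endfacet

endsolid


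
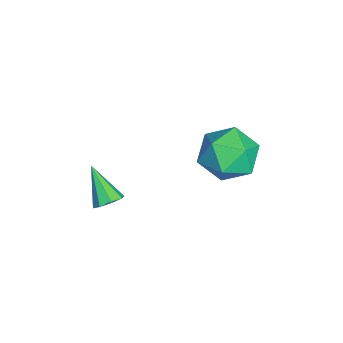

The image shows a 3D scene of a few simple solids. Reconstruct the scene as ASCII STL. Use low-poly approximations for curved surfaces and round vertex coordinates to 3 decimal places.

solid 
facet normal -0.745 0.560 0.364
outer loop
vertex -2.285 3.294 -2.842
vertex -1.767 3.311 -1.808
vertex -1.53 4.132 -2.586
endloop
endfacet
facet normal -0.648 0.685 -0.332
outer loop
vertex -2.285 3.294 -2.842
vertex -1.53 4.132 -2.586
vertex -1.515 3.64 -3.632
endloop
endfacet
facet normal -0.729 0.068 -0.681
outer loop
vertex -2.285 3.294 -2.842
vertex -1.515 3.64 -3.632
vertex -1.743 2.514 -3.501
endloop
endfacet
facet normal -0.876 -0.439 -0.201
outer loop
vertex -2.285 3.294 -2.842
vertex -1.743 2.514 -3.501
vertex -1.899 2.31 -2.373
endloop
endfacet
facet normal -0.885 -0.135 0.446
outer loop
vertex -2.285 3.294 -2.842
vertex -1.899 2.31 -2.373
vertex -1.767 3.311 -1.808
endloop
endfacet
facet normal 0.024 0.905 -0.425
outer loop
vertex -1.515 3.64 -3.632
vertex -1.53 4.132 -2.586
vertex -0.521 3.87 -3.087
endloop
endfacet
facet normal -0.131 0.702 0.700
outer loop
vertex -1.53 4.132 -2.586
vertex -1.767 3.311 -1.808
vertex -0.677 3.666 -1.959
endloop
endfacet
facet normal -0.359 -0.423 0.832
outer loop
vertex -1.767 3.311 -1.808
vertex -1.899 2.31 -2.373
vertex -0.905 2.54 -1.828
endloop
endfacet
facet normal -0.343 -0.915 -0.213
outer loop
vertex -1.899 2.31 -2.373
vertex -1.743 2.514 -3.501
vertex -0.89 2.048 -2.874
endloop
endfacet
facet normal -0.107 -0.094 -0.990
outer loop
vertex -1.743 2.514 -3.501
vertex -1.515 3.64 -3.632
vertex -0.653 2.869 -3.652
endloop
endfacet
facet normal 0.876 0.439 0.201
outer loop
vertex -0.135 2.886 -2.618
vertex -0.521 3.87 -3.087
vertex -0.677 3.666 -1.959
endloop
endfacet
facet normal 0.729 -0.068 0.681
outer loop
vertex -0.135 2.886 -2.618
vertex -0.677 3.666 -1.959
vertex -0.905 2.54 -1.828
endloop
endfacet
facet normal 0.648 -0.685 0.332
outer loop
vertex -0.135 2.886 -2.618
vertex -0.905 2.54 -1.828
vertex -0.89 2.048 -2.874
endloop
endfacet
facet normal 0.745 -0.560 -0.364
outer loop
vertex -0.135 2.886 -2.618
vertex -0.89 2.048 -2.874
vertex -0.653 2.869 -3.652
endloop
endfacet
facet normal 0.885 0.135 -0.446
outer loop
vertex -0.135 2.886 -2.618
vertex -0.653 2.869 -3.652
vertex -0.521 3.87 -3.087
endloop
endfacet
facet normal 0.343 0.915 0.213
outer loop
vertex -0.677 3.666 -1.959
vertex -0.521 3.87 -3.087
vertex -1.53 4.132 -2.586
endloop
endfacet
facet normal 0.107 0.094 0.990
outer loop
vertex -0.905 2.54 -1.828
vertex -0.677 3.666 -1.959
vertex -1.767 3.311 -1.808
endloop
endfacet
facet normal -0.024 -0.905 0.425
outer loop
vertex -0.89 2.048 -2.874
vertex -0.905 2.54 -1.828
vertex -1.899 2.31 -2.373
endloop
endfacet
facet normal 0.131 -0.702 -0.700
outer loop
vertex -0.653 2.869 -3.652
vertex -0.89 2.048 -2.874
vertex -1.743 2.514 -3.501
endloop
endfacet
facet normal 0.359 0.423 -0.832
outer loop
vertex -0.521 3.87 -3.087
vertex -0.653 2.869 -3.652
vertex -1.515 3.64 -3.632
endloop
endfacet
facet normal 0.600 0.397 -0.695
outer loop
vertex 1.269 -1.061 -3.05
vertex 0.83 -0.802 -3.281
vertex 1.203 -0.671 -2.884
endloop
endfacet
facet normal 0.547 -0.248 0.800
outer loop
vertex 1.269 -1.061 -3.05
vertex 1.203 -0.671 -2.884
vertex -0.07 -1.398 -2.239
endloop
endfacet
facet normal 0.600 0.397 -0.695
outer loop
vertex 1.203 -0.671 -2.884
vertex 0.83 -0.802 -3.281
vertex 0.918 -0.358 -2.951
endloop
endfacet
facet normal 0.225 0.396 0.890
outer loop
vertex 1.203 -0.671 -2.884
vertex 0.918 -0.358 -2.951
vertex -0.07 -1.398 -2.239
endloop
endfacet
facet normal 0.600 0.397 -0.694
outer loop
vertex 0.918 -0.358 -2.951
vertex 0.83 -0.802 -3.281
vertex 0.581 -0.305 -3.212
endloop
endfacet
facet normal -0.343 0.730 0.591
outer loop
vertex 0.918 -0.358 -2.951
vertex 0.581 -0.305 -3.212
vertex -0.07 -1.398 -2.239
endloop
endfacet
facet normal 0.599 0.397 -0.696
outer loop
vertex 0.581 -0.305 -3.212
vertex 0.83 -0.802 -3.281
vertex 0.39 -0.543 -3.512
endloop
endfacet
facet normal -0.824 0.561 0.079
outer loop
vertex 0.581 -0.305 -3.212
vertex 0.39 -0.543 -3.512
vertex -0.07 -1.398 -2.239
endloop
endfacet
facet normal 0.599 0.399 -0.694
outer loop
vertex 0.39 -0.543 -3.512
vertex 0.83 -0.802 -3.281
vertex 0.457 -0.933 -3.678
endloop
endfacet
facet normal -0.938 -0.013 -0.348
outer loop
vertex 0.39 -0.543 -3.512
vertex 0.457 -0.933 -3.678
vertex -0.07 -1.398 -2.239
endloop
endfacet
facet normal 0.600 0.397 -0.695
outer loop
vertex 0.457 -0.933 -3.678
vertex 0.83 -0.802 -3.281
vertex 0.742 -1.246 -3.611
endloop
endfacet
facet normal -0.616 -0.655 -0.437
outer loop
vertex 0.457 -0.933 -3.678
vertex 0.742 -1.246 -3.611
vertex -0.07 -1.398 -2.239
endloop
endfacet
facet normal 0.600 0.397 -0.694
outer loop
vertex 0.742 -1.246 -3.611
vertex 0.83 -0.802 -3.281
vertex 1.078 -1.299 -3.351
endloop
endfacet
facet normal -0.049 -0.989 -0.139
outer loop
vertex 0.742 -1.246 -3.611
vertex 1.078 -1.299 -3.351
vertex -0.07 -1.398 -2.239
endloop
endfacet
facet normal 0.600 0.397 -0.695
outer loop
vertex 1.078 -1.299 -3.351
vertex 0.83 -0.802 -3.281
vertex 1.269 -1.061 -3.05
endloop
endfacet
facet normal 0.433 -0.820 0.374
outer loop
vertex 1.078 -1.299 -3.351
vertex 1.269 -1.061 -3.05
vertex -0.07 -1.398 -2.239
endloop
endfacet

endsolid


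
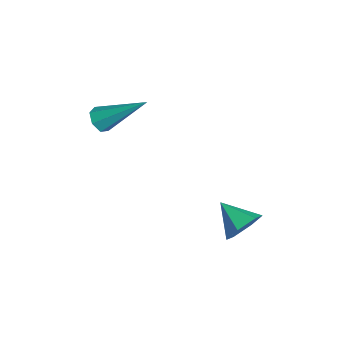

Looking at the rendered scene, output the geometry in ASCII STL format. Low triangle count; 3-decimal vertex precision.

solid 
facet normal -0.386 -0.700 -0.601
outer loop
vertex -2.966 0.003 1.426
vertex -3.246 -0.214 1.859
vertex -3.411 0.184 1.501
endloop
endfacet
facet normal 0.203 0.756 -0.622
outer loop
vertex -2.966 0.003 1.426
vertex -3.411 0.184 1.501
vertex -2.434 1.254 3.121
endloop
endfacet
facet normal -0.387 -0.700 -0.600
outer loop
vertex -3.411 0.184 1.501
vertex -3.246 -0.214 1.859
vertex -3.731 0.065 1.846
endloop
endfacet
facet normal -0.536 0.816 -0.216
outer loop
vertex -3.411 0.184 1.501
vertex -3.731 0.065 1.846
vertex -2.434 1.254 3.121
endloop
endfacet
facet normal -0.386 -0.699 -0.602
outer loop
vertex -3.731 0.065 1.846
vertex -3.246 -0.214 1.859
vertex -3.687 -0.265 2.201
endloop
endfacet
facet normal -0.802 0.385 0.457
outer loop
vertex -3.731 0.065 1.846
vertex -3.687 -0.265 2.201
vertex -2.434 1.254 3.121
endloop
endfacet
facet normal -0.385 -0.700 -0.601
outer loop
vertex -3.687 -0.265 2.201
vertex -3.246 -0.214 1.859
vertex -3.31 -0.556 2.298
endloop
endfacet
facet normal -0.395 -0.215 0.893
outer loop
vertex -3.687 -0.265 2.201
vertex -3.31 -0.556 2.298
vertex -2.434 1.254 3.121
endloop
endfacet
facet normal -0.386 -0.700 -0.601
outer loop
vertex -3.31 -0.556 2.298
vertex -3.246 -0.214 1.859
vertex -2.885 -0.59 2.065
endloop
endfacet
facet normal 0.375 -0.528 0.762
outer loop
vertex -3.31 -0.556 2.298
vertex -2.885 -0.59 2.065
vertex -2.434 1.254 3.121
endloop
endfacet
facet normal -0.388 -0.701 -0.599
outer loop
vertex -2.885 -0.59 2.065
vertex -3.246 -0.214 1.859
vertex -2.732 -0.342 1.676
endloop
endfacet
facet normal 0.933 -0.321 0.162
outer loop
vertex -2.885 -0.59 2.065
vertex -2.732 -0.342 1.676
vertex -2.434 1.254 3.121
endloop
endfacet
facet normal -0.388 -0.699 -0.601
outer loop
vertex -2.732 -0.342 1.676
vertex -3.246 -0.214 1.859
vertex -2.966 0.003 1.426
endloop
endfacet
facet normal 0.855 0.251 -0.454
outer loop
vertex -2.732 -0.342 1.676
vertex -2.966 0.003 1.426
vertex -2.434 1.254 3.121
endloop
endfacet
facet normal 0.792 0.397 -0.464
outer loop
vertex 1.983 3.009 -0.451
vertex 1.501 3.436 -0.908
vertex 1.756 3.73 -0.221
endloop
endfacet
facet normal 0.104 -0.272 0.957
outer loop
vertex 1.983 3.009 -0.451
vertex 1.756 3.73 -0.221
vertex 0.479 2.924 -0.312
endloop
endfacet
facet normal 0.792 0.397 -0.464
outer loop
vertex 1.756 3.73 -0.221
vertex 1.501 3.436 -0.908
vertex 1.274 4.157 -0.678
endloop
endfacet
facet normal -0.353 0.468 0.810
outer loop
vertex 1.756 3.73 -0.221
vertex 1.274 4.157 -0.678
vertex 0.479 2.924 -0.312
endloop
endfacet
facet normal 0.793 0.397 -0.462
outer loop
vertex 1.274 4.157 -0.678
vertex 1.501 3.436 -0.908
vertex 1.02 3.864 -1.366
endloop
endfacet
facet normal -0.829 0.555 0.070
outer loop
vertex 1.274 4.157 -0.678
vertex 1.02 3.864 -1.366
vertex 0.479 2.924 -0.312
endloop
endfacet
facet normal 0.793 0.397 -0.462
outer loop
vertex 1.02 3.864 -1.366
vertex 1.501 3.436 -0.908
vertex 1.247 3.143 -1.596
endloop
endfacet
facet normal -0.846 -0.100 -0.523
outer loop
vertex 1.02 3.864 -1.366
vertex 1.247 3.143 -1.596
vertex 0.479 2.924 -0.312
endloop
endfacet
facet normal 0.793 0.398 -0.462
outer loop
vertex 1.247 3.143 -1.596
vertex 1.501 3.436 -0.908
vertex 1.728 2.715 -1.139
endloop
endfacet
facet normal -0.390 -0.840 -0.377
outer loop
vertex 1.247 3.143 -1.596
vertex 1.728 2.715 -1.139
vertex 0.479 2.924 -0.312
endloop
endfacet
facet normal 0.792 0.398 -0.463
outer loop
vertex 1.728 2.715 -1.139
vertex 1.501 3.436 -0.908
vertex 1.983 3.009 -0.451
endloop
endfacet
facet normal 0.086 -0.927 0.364
outer loop
vertex 1.728 2.715 -1.139
vertex 1.983 3.009 -0.451
vertex 0.479 2.924 -0.312
endloop
endfacet

endsolid


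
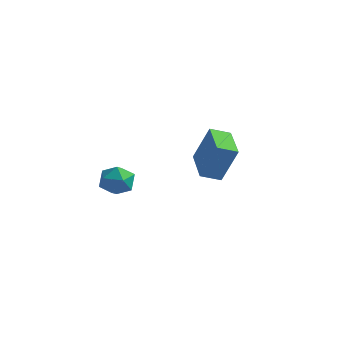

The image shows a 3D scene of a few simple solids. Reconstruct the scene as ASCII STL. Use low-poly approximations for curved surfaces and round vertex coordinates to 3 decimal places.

solid 
facet normal -0.635 -0.696 0.334
outer loop
vertex -0.173 1.289 4.225
vertex -1.306 2.483 4.558
vertex -0.819 1.117 2.64
endloop
endfacet
facet normal 0.675 -0.711 -0.198
outer loop
vertex -0.254 1.737 2.342
vertex -0.173 1.289 4.225
vertex -0.819 1.117 2.64
endloop
endfacet
facet normal -0.635 -0.696 0.334
outer loop
vertex -0.819 1.117 2.64
vertex -1.306 2.483 4.558
vertex -1.953 2.312 2.973
endloop
endfacet
facet normal -0.376 -0.100 -0.921
outer loop
vertex -1.953 2.312 2.973
vertex -0.254 1.737 2.342
vertex -0.819 1.117 2.64
endloop
endfacet
facet normal 0.376 0.100 0.921
outer loop
vertex -0.173 1.289 4.225
vertex -0.741 3.103 4.26
vertex -1.306 2.483 4.558
endloop
endfacet
facet normal 0.674 -0.712 -0.198
outer loop
vertex 0.393 1.908 3.927
vertex -0.173 1.289 4.225
vertex -0.254 1.737 2.342
endloop
endfacet
facet normal 0.376 0.100 0.921
outer loop
vertex 0.393 1.908 3.927
vertex -0.741 3.103 4.26
vertex -0.173 1.289 4.225
endloop
endfacet
facet normal -0.675 0.711 0.199
outer loop
vertex -1.306 2.483 4.558
vertex -0.741 3.103 4.26
vertex -1.953 2.312 2.973
endloop
endfacet
facet normal -0.376 -0.100 -0.921
outer loop
vertex -1.387 2.931 2.675
vertex -0.254 1.737 2.342
vertex -1.953 2.312 2.973
endloop
endfacet
facet normal -0.674 0.712 0.198
outer loop
vertex -1.953 2.312 2.973
vertex -0.741 3.103 4.26
vertex -1.387 2.931 2.675
endloop
endfacet
facet normal 0.635 0.696 -0.334
outer loop
vertex -1.387 2.931 2.675
vertex 0.393 1.908 3.927
vertex -0.254 1.737 2.342
endloop
endfacet
facet normal 0.635 0.696 -0.334
outer loop
vertex -0.741 3.103 4.26
vertex 0.393 1.908 3.927
vertex -1.387 2.931 2.675
endloop
endfacet
facet normal -0.991 -0.042 -0.128
outer loop
vertex -2.568 -2.133 3.15
vertex -2.531 -2.888 3.11
vertex -2.632 -2.55 3.779
endloop
endfacet
facet normal -0.808 0.525 0.266
outer loop
vertex -2.568 -2.133 3.15
vertex -2.632 -2.55 3.779
vertex -2.218 -1.916 3.785
endloop
endfacet
facet normal -0.359 0.926 -0.119
outer loop
vertex -2.568 -2.133 3.15
vertex -2.218 -1.916 3.785
vertex -1.861 -1.863 3.12
endloop
endfacet
facet normal -0.263 0.606 -0.750
outer loop
vertex -2.568 -2.133 3.15
vertex -1.861 -1.863 3.12
vertex -2.054 -2.464 2.702
endloop
endfacet
facet normal -0.654 0.008 -0.756
outer loop
vertex -2.568 -2.133 3.15
vertex -2.054 -2.464 2.702
vertex -2.531 -2.888 3.11
endloop
endfacet
facet normal -0.459 0.292 0.839
outer loop
vertex -2.218 -1.916 3.785
vertex -2.632 -2.55 3.779
vertex -1.966 -2.536 4.138
endloop
endfacet
facet normal -0.752 -0.627 0.203
outer loop
vertex -2.632 -2.55 3.779
vertex -2.531 -2.888 3.11
vertex -2.159 -3.137 3.72
endloop
endfacet
facet normal -0.208 -0.546 -0.811
outer loop
vertex -2.531 -2.888 3.11
vertex -2.054 -2.464 2.702
vertex -1.802 -3.084 3.055
endloop
endfacet
facet normal 0.423 0.422 -0.802
outer loop
vertex -2.054 -2.464 2.702
vertex -1.861 -1.863 3.12
vertex -1.388 -2.45 3.061
endloop
endfacet
facet normal 0.269 0.938 0.219
outer loop
vertex -1.861 -1.863 3.12
vertex -2.218 -1.916 3.785
vertex -1.489 -2.112 3.73
endloop
endfacet
facet normal 0.263 -0.606 0.750
outer loop
vertex -1.452 -2.867 3.69
vertex -1.966 -2.536 4.138
vertex -2.159 -3.137 3.72
endloop
endfacet
facet normal 0.359 -0.926 0.119
outer loop
vertex -1.452 -2.867 3.69
vertex -2.159 -3.137 3.72
vertex -1.802 -3.084 3.055
endloop
endfacet
facet normal 0.808 -0.525 -0.266
outer loop
vertex -1.452 -2.867 3.69
vertex -1.802 -3.084 3.055
vertex -1.388 -2.45 3.061
endloop
endfacet
facet normal 0.991 0.042 0.128
outer loop
vertex -1.452 -2.867 3.69
vertex -1.388 -2.45 3.061
vertex -1.489 -2.112 3.73
endloop
endfacet
facet normal 0.654 -0.008 0.756
outer loop
vertex -1.452 -2.867 3.69
vertex -1.489 -2.112 3.73
vertex -1.966 -2.536 4.138
endloop
endfacet
facet normal -0.423 -0.422 0.802
outer loop
vertex -2.159 -3.137 3.72
vertex -1.966 -2.536 4.138
vertex -2.632 -2.55 3.779
endloop
endfacet
facet normal -0.269 -0.938 -0.219
outer loop
vertex -1.802 -3.084 3.055
vertex -2.159 -3.137 3.72
vertex -2.531 -2.888 3.11
endloop
endfacet
facet normal 0.459 -0.292 -0.839
outer loop
vertex -1.388 -2.45 3.061
vertex -1.802 -3.084 3.055
vertex -2.054 -2.464 2.702
endloop
endfacet
facet normal 0.752 0.627 -0.203
outer loop
vertex -1.489 -2.112 3.73
vertex -1.388 -2.45 3.061
vertex -1.861 -1.863 3.12
endloop
endfacet
facet normal 0.208 0.546 0.811
outer loop
vertex -1.966 -2.536 4.138
vertex -1.489 -2.112 3.73
vertex -2.218 -1.916 3.785
endloop
endfacet

endsolid


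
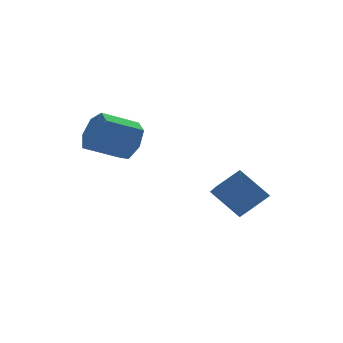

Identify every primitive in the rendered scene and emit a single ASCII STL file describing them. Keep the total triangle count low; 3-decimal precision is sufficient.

solid 
facet normal 0.907 0.006 -0.421
outer loop
vertex -2.469 1.304 2.953
vertex -2.832 1.915 2.18
vertex -2.408 2.202 3.096
endloop
endfacet
facet normal 0.416 -0.171 0.893
outer loop
vertex -2.469 1.304 2.953
vertex -2.408 2.202 3.096
vertex -4.066 1.295 3.694
endloop
endfacet
facet normal 0.416 -0.171 0.893
outer loop
vertex -4.066 1.295 3.694
vertex -2.408 2.202 3.096
vertex -4.004 2.192 3.837
endloop
endfacet
facet normal -0.907 -0.004 0.421
outer loop
vertex -4.066 1.295 3.694
vertex -4.004 2.192 3.837
vertex -4.428 1.905 2.92
endloop
endfacet
facet normal 0.907 0.005 -0.421
outer loop
vertex -2.408 2.202 3.096
vertex -2.832 1.915 2.18
vertex -2.666 2.883 2.549
endloop
endfacet
facet normal 0.311 0.664 0.680
outer loop
vertex -2.408 2.202 3.096
vertex -2.666 2.883 2.549
vertex -4.004 2.192 3.837
endloop
endfacet
facet normal 0.312 0.663 0.680
outer loop
vertex -4.004 2.192 3.837
vertex -2.666 2.883 2.549
vertex -4.262 2.874 3.29
endloop
endfacet
facet normal -0.907 -0.005 0.421
outer loop
vertex -4.004 2.192 3.837
vertex -4.262 2.874 3.29
vertex -4.428 1.905 2.92
endloop
endfacet
facet normal 0.907 0.005 -0.421
outer loop
vertex -2.666 2.883 2.549
vertex -2.832 1.915 2.18
vertex -3.049 2.836 1.724
endloop
endfacet
facet normal -0.026 0.999 -0.045
outer loop
vertex -2.666 2.883 2.549
vertex -3.049 2.836 1.724
vertex -4.262 2.874 3.29
endloop
endfacet
facet normal -0.027 0.999 -0.045
outer loop
vertex -4.262 2.874 3.29
vertex -3.049 2.836 1.724
vertex -4.645 2.826 2.465
endloop
endfacet
facet normal -0.907 -0.006 0.421
outer loop
vertex -4.262 2.874 3.29
vertex -4.645 2.826 2.465
vertex -4.428 1.905 2.92
endloop
endfacet
facet normal 0.907 0.005 -0.421
outer loop
vertex -3.049 2.836 1.724
vertex -2.832 1.915 2.18
vertex -3.268 2.094 1.242
endloop
endfacet
facet normal -0.346 0.581 -0.737
outer loop
vertex -3.049 2.836 1.724
vertex -3.268 2.094 1.242
vertex -4.645 2.826 2.465
endloop
endfacet
facet normal -0.345 0.582 -0.736
outer loop
vertex -4.645 2.826 2.465
vertex -3.268 2.094 1.242
vertex -4.865 2.085 1.982
endloop
endfacet
facet normal -0.907 -0.005 0.421
outer loop
vertex -4.645 2.826 2.465
vertex -4.865 2.085 1.982
vertex -4.428 1.905 2.92
endloop
endfacet
facet normal 0.907 0.005 -0.421
outer loop
vertex -3.268 2.094 1.242
vertex -2.832 1.915 2.18
vertex -3.159 1.218 1.466
endloop
endfacet
facet normal -0.403 -0.273 -0.873
outer loop
vertex -3.268 2.094 1.242
vertex -3.159 1.218 1.466
vertex -4.865 2.085 1.982
endloop
endfacet
facet normal -0.403 -0.274 -0.873
outer loop
vertex -4.865 2.085 1.982
vertex -3.159 1.218 1.466
vertex -4.755 1.208 2.206
endloop
endfacet
facet normal -0.907 -0.006 0.421
outer loop
vertex -4.865 2.085 1.982
vertex -4.755 1.208 2.206
vertex -4.428 1.905 2.92
endloop
endfacet
facet normal 0.907 0.006 -0.421
outer loop
vertex -3.159 1.218 1.466
vertex -2.832 1.915 2.18
vertex -2.803 0.866 2.227
endloop
endfacet
facet normal -0.158 -0.922 -0.353
outer loop
vertex -3.159 1.218 1.466
vertex -2.803 0.866 2.227
vertex -4.755 1.208 2.206
endloop
endfacet
facet normal -0.158 -0.923 -0.351
outer loop
vertex -4.755 1.208 2.206
vertex -2.803 0.866 2.227
vertex -4.4 0.857 2.968
endloop
endfacet
facet normal -0.907 -0.005 0.420
outer loop
vertex -4.755 1.208 2.206
vertex -4.4 0.857 2.968
vertex -4.428 1.905 2.92
endloop
endfacet
facet normal 0.907 0.006 -0.421
outer loop
vertex -2.803 0.866 2.227
vertex -2.832 1.915 2.18
vertex -2.469 1.304 2.953
endloop
endfacet
facet normal 0.206 -0.877 0.434
outer loop
vertex -2.803 0.866 2.227
vertex -2.469 1.304 2.953
vertex -4.4 0.857 2.968
endloop
endfacet
facet normal 0.206 -0.877 0.434
outer loop
vertex -4.4 0.857 2.968
vertex -2.469 1.304 2.953
vertex -4.066 1.295 3.694
endloop
endfacet
facet normal -0.907 -0.005 0.420
outer loop
vertex -4.4 0.857 2.968
vertex -4.066 1.295 3.694
vertex -4.428 1.905 2.92
endloop
endfacet
facet normal -0.533 0.510 0.676
outer loop
vertex 0.734 -1.306 1.26
vertex 1.002 0.137 0.383
vertex -0.356 -1.525 0.566
endloop
endfacet
facet normal -0.157 -0.844 0.513
outer loop
vertex 0.598 -2.437 -0.643
vertex 0.734 -1.306 1.26
vertex -0.356 -1.525 0.566
endloop
endfacet
facet normal -0.533 0.510 0.676
outer loop
vertex -0.356 -1.525 0.566
vertex 1.002 0.137 0.383
vertex -0.087 -0.082 -0.31
endloop
endfacet
facet normal -0.831 -0.167 -0.530
outer loop
vertex -0.087 -0.082 -0.31
vertex 0.598 -2.437 -0.643
vertex -0.356 -1.525 0.566
endloop
endfacet
facet normal 0.831 0.168 0.530
outer loop
vertex 0.734 -1.306 1.26
vertex 1.956 -0.775 -0.826
vertex 1.002 0.137 0.383
endloop
endfacet
facet normal -0.157 -0.844 0.513
outer loop
vertex 1.687 -2.218 0.05
vertex 0.734 -1.306 1.26
vertex 0.598 -2.437 -0.643
endloop
endfacet
facet normal 0.832 0.166 0.530
outer loop
vertex 1.687 -2.218 0.05
vertex 1.956 -0.775 -0.826
vertex 0.734 -1.306 1.26
endloop
endfacet
facet normal 0.157 0.844 -0.513
outer loop
vertex 1.002 0.137 0.383
vertex 1.956 -0.775 -0.826
vertex -0.087 -0.082 -0.31
endloop
endfacet
facet normal -0.832 -0.167 -0.529
outer loop
vertex 0.866 -0.994 -1.52
vertex 0.598 -2.437 -0.643
vertex -0.087 -0.082 -0.31
endloop
endfacet
facet normal 0.157 0.844 -0.513
outer loop
vertex -0.087 -0.082 -0.31
vertex 1.956 -0.775 -0.826
vertex 0.866 -0.994 -1.52
endloop
endfacet
facet normal 0.533 -0.510 -0.676
outer loop
vertex 0.866 -0.994 -1.52
vertex 1.687 -2.218 0.05
vertex 0.598 -2.437 -0.643
endloop
endfacet
facet normal 0.533 -0.510 -0.676
outer loop
vertex 1.956 -0.775 -0.826
vertex 1.687 -2.218 0.05
vertex 0.866 -0.994 -1.52
endloop
endfacet

endsolid


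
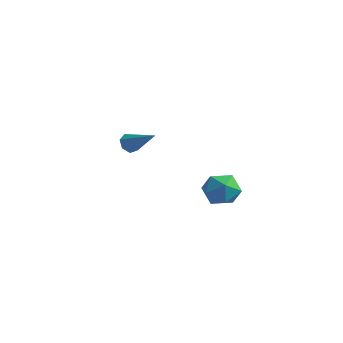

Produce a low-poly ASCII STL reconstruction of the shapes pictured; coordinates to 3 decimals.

solid 
facet normal -0.857 -0.044 -0.514
outer loop
vertex -2.356 -1.321 2.725
vertex -2.625 -1.078 3.153
vertex -2.375 -0.835 2.715
endloop
endfacet
facet normal 0.733 0.015 -0.680
outer loop
vertex -2.356 -1.321 2.725
vertex -2.375 -0.835 2.715
vertex -1.135 -1.002 4.047
endloop
endfacet
facet normal -0.857 -0.045 -0.514
outer loop
vertex -2.375 -0.835 2.715
vertex -2.625 -1.078 3.153
vertex -2.582 -0.533 3.034
endloop
endfacet
facet normal 0.518 0.763 -0.386
outer loop
vertex -2.375 -0.835 2.715
vertex -2.582 -0.533 3.034
vertex -1.135 -1.002 4.047
endloop
endfacet
facet normal -0.856 -0.045 -0.515
outer loop
vertex -2.582 -0.533 3.034
vertex -2.625 -1.078 3.153
vertex -2.822 -0.641 3.442
endloop
endfacet
facet normal 0.093 0.948 0.306
outer loop
vertex -2.582 -0.533 3.034
vertex -2.822 -0.641 3.442
vertex -1.135 -1.002 4.047
endloop
endfacet
facet normal -0.857 -0.046 -0.514
outer loop
vertex -2.822 -0.641 3.442
vertex -2.625 -1.078 3.153
vertex -2.913 -1.079 3.633
endloop
endfacet
facet normal -0.222 0.428 0.876
outer loop
vertex -2.822 -0.641 3.442
vertex -2.913 -1.079 3.633
vertex -1.135 -1.002 4.047
endloop
endfacet
facet normal -0.857 -0.044 -0.514
outer loop
vertex -2.913 -1.079 3.633
vertex -2.625 -1.078 3.153
vertex -2.788 -1.516 3.462
endloop
endfacet
facet normal -0.191 -0.405 0.894
outer loop
vertex -2.913 -1.079 3.633
vertex -2.788 -1.516 3.462
vertex -1.135 -1.002 4.047
endloop
endfacet
facet normal -0.857 -0.044 -0.514
outer loop
vertex -2.788 -1.516 3.462
vertex -2.625 -1.078 3.153
vertex -2.54 -1.624 3.058
endloop
endfacet
facet normal 0.164 -0.923 0.348
outer loop
vertex -2.788 -1.516 3.462
vertex -2.54 -1.624 3.058
vertex -1.135 -1.002 4.047
endloop
endfacet
facet normal -0.857 -0.044 -0.514
outer loop
vertex -2.54 -1.624 3.058
vertex -2.625 -1.078 3.153
vertex -2.356 -1.321 2.725
endloop
endfacet
facet normal 0.575 -0.738 -0.353
outer loop
vertex -2.54 -1.624 3.058
vertex -2.356 -1.321 2.725
vertex -1.135 -1.002 4.047
endloop
endfacet
facet normal -0.177 0.857 0.484
outer loop
vertex 3.478 -0.887 2.416
vertex 2.747 -1.281 2.846
vertex 3.597 -1.324 3.234
endloop
endfacet
facet normal 0.518 0.784 0.343
outer loop
vertex 3.478 -0.887 2.416
vertex 3.597 -1.324 3.234
vertex 4.223 -1.437 2.548
endloop
endfacet
facet normal 0.594 0.718 -0.362
outer loop
vertex 3.478 -0.887 2.416
vertex 4.223 -1.437 2.548
vertex 3.76 -1.464 1.735
endloop
endfacet
facet normal -0.055 0.751 -0.659
outer loop
vertex 3.478 -0.887 2.416
vertex 3.76 -1.464 1.735
vertex 2.847 -1.368 1.92
endloop
endfacet
facet normal -0.531 0.837 -0.136
outer loop
vertex 3.478 -0.887 2.416
vertex 2.847 -1.368 1.92
vertex 2.747 -1.281 2.846
endloop
endfacet
facet normal 0.741 0.178 0.647
outer loop
vertex 4.223 -1.437 2.548
vertex 3.597 -1.324 3.234
vertex 3.953 -2.172 3.06
endloop
endfacet
facet normal -0.384 0.297 0.874
outer loop
vertex 3.597 -1.324 3.234
vertex 2.747 -1.281 2.846
vertex 3.04 -2.076 3.245
endloop
endfacet
facet normal -0.956 0.262 -0.128
outer loop
vertex 2.747 -1.281 2.846
vertex 2.847 -1.368 1.92
vertex 2.577 -2.103 2.432
endloop
endfacet
facet normal -0.185 0.123 -0.975
outer loop
vertex 2.847 -1.368 1.92
vertex 3.76 -1.464 1.735
vertex 3.203 -2.216 1.746
endloop
endfacet
facet normal 0.866 0.070 -0.495
outer loop
vertex 3.76 -1.464 1.735
vertex 4.223 -1.437 2.548
vertex 4.053 -2.259 2.134
endloop
endfacet
facet normal 0.055 -0.751 0.659
outer loop
vertex 3.322 -2.653 2.564
vertex 3.953 -2.172 3.06
vertex 3.04 -2.076 3.245
endloop
endfacet
facet normal -0.594 -0.718 0.362
outer loop
vertex 3.322 -2.653 2.564
vertex 3.04 -2.076 3.245
vertex 2.577 -2.103 2.432
endloop
endfacet
facet normal -0.518 -0.784 -0.343
outer loop
vertex 3.322 -2.653 2.564
vertex 2.577 -2.103 2.432
vertex 3.203 -2.216 1.746
endloop
endfacet
facet normal 0.177 -0.857 -0.484
outer loop
vertex 3.322 -2.653 2.564
vertex 3.203 -2.216 1.746
vertex 4.053 -2.259 2.134
endloop
endfacet
facet normal 0.531 -0.837 0.136
outer loop
vertex 3.322 -2.653 2.564
vertex 4.053 -2.259 2.134
vertex 3.953 -2.172 3.06
endloop
endfacet
facet normal 0.185 -0.123 0.975
outer loop
vertex 3.04 -2.076 3.245
vertex 3.953 -2.172 3.06
vertex 3.597 -1.324 3.234
endloop
endfacet
facet normal -0.866 -0.070 0.495
outer loop
vertex 2.577 -2.103 2.432
vertex 3.04 -2.076 3.245
vertex 2.747 -1.281 2.846
endloop
endfacet
facet normal -0.741 -0.178 -0.647
outer loop
vertex 3.203 -2.216 1.746
vertex 2.577 -2.103 2.432
vertex 2.847 -1.368 1.92
endloop
endfacet
facet normal 0.384 -0.297 -0.874
outer loop
vertex 4.053 -2.259 2.134
vertex 3.203 -2.216 1.746
vertex 3.76 -1.464 1.735
endloop
endfacet
facet normal 0.956 -0.262 0.128
outer loop
vertex 3.953 -2.172 3.06
vertex 4.053 -2.259 2.134
vertex 4.223 -1.437 2.548
endloop
endfacet

endsolid


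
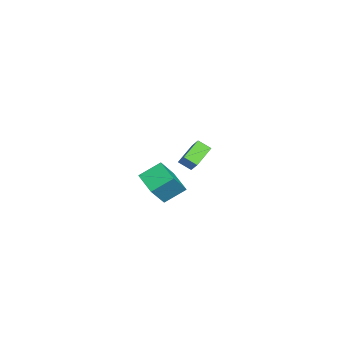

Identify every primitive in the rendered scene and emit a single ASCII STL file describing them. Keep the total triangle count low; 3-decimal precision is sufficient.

solid 
facet normal -0.782 0.482 0.395
outer loop
vertex -3.924 -1.265 1.786
vertex -3.289 -0.91 2.611
vertex -3.706 -0.507 1.293
endloop
endfacet
facet normal -0.578 -0.322 -0.750
outer loop
vertex -2.471 -1.27 0.669
vertex -3.924 -1.265 1.786
vertex -3.706 -0.507 1.293
endloop
endfacet
facet normal -0.782 0.482 0.395
outer loop
vertex -3.706 -0.507 1.293
vertex -3.289 -0.91 2.611
vertex -3.071 -0.153 2.118
endloop
endfacet
facet normal 0.235 0.814 -0.530
outer loop
vertex -3.071 -0.153 2.118
vertex -2.471 -1.27 0.669
vertex -3.706 -0.507 1.293
endloop
endfacet
facet normal -0.235 -0.814 0.531
outer loop
vertex -3.924 -1.265 1.786
vertex -2.054 -1.673 1.987
vertex -3.289 -0.91 2.611
endloop
endfacet
facet normal -0.578 -0.322 -0.750
outer loop
vertex -2.689 -2.027 1.162
vertex -3.924 -1.265 1.786
vertex -2.471 -1.27 0.669
endloop
endfacet
facet normal -0.235 -0.815 0.530
outer loop
vertex -2.689 -2.027 1.162
vertex -2.054 -1.673 1.987
vertex -3.924 -1.265 1.786
endloop
endfacet
facet normal 0.578 0.322 0.750
outer loop
vertex -3.289 -0.91 2.611
vertex -2.054 -1.673 1.987
vertex -3.071 -0.153 2.118
endloop
endfacet
facet normal 0.234 0.814 -0.531
outer loop
vertex -1.836 -0.915 1.494
vertex -2.471 -1.27 0.669
vertex -3.071 -0.153 2.118
endloop
endfacet
facet normal 0.578 0.322 0.750
outer loop
vertex -3.071 -0.153 2.118
vertex -2.054 -1.673 1.987
vertex -1.836 -0.915 1.494
endloop
endfacet
facet normal 0.782 -0.482 -0.395
outer loop
vertex -1.836 -0.915 1.494
vertex -2.689 -2.027 1.162
vertex -2.471 -1.27 0.669
endloop
endfacet
facet normal 0.782 -0.482 -0.395
outer loop
vertex -2.054 -1.673 1.987
vertex -2.689 -2.027 1.162
vertex -1.836 -0.915 1.494
endloop
endfacet
facet normal -0.507 0.347 -0.789
outer loop
vertex 3.102 -3.24 2.956
vertex 2.696 -2.072 3.731
vertex 4.301 -2.522 2.501
endloop
endfacet
facet normal 0.278 -0.801 -0.531
outer loop
vertex 5.244 -3.168 3.969
vertex 3.102 -3.24 2.956
vertex 4.301 -2.522 2.501
endloop
endfacet
facet normal -0.507 0.347 -0.789
outer loop
vertex 4.301 -2.522 2.501
vertex 2.696 -2.072 3.731
vertex 3.895 -1.353 3.277
endloop
endfacet
facet normal 0.816 0.489 -0.309
outer loop
vertex 3.895 -1.353 3.277
vertex 5.244 -3.168 3.969
vertex 4.301 -2.522 2.501
endloop
endfacet
facet normal -0.816 -0.489 0.309
outer loop
vertex 3.102 -3.24 2.956
vertex 3.639 -2.718 5.199
vertex 2.696 -2.072 3.731
endloop
endfacet
facet normal 0.278 -0.800 -0.532
outer loop
vertex 4.045 -3.887 4.423
vertex 3.102 -3.24 2.956
vertex 5.244 -3.168 3.969
endloop
endfacet
facet normal -0.816 -0.489 0.309
outer loop
vertex 4.045 -3.887 4.423
vertex 3.639 -2.718 5.199
vertex 3.102 -3.24 2.956
endloop
endfacet
facet normal -0.279 0.800 0.531
outer loop
vertex 2.696 -2.072 3.731
vertex 3.639 -2.718 5.199
vertex 3.895 -1.353 3.277
endloop
endfacet
facet normal 0.816 0.489 -0.309
outer loop
vertex 4.838 -2.0 4.744
vertex 5.244 -3.168 3.969
vertex 3.895 -1.353 3.277
endloop
endfacet
facet normal -0.278 0.800 0.531
outer loop
vertex 3.895 -1.353 3.277
vertex 3.639 -2.718 5.199
vertex 4.838 -2.0 4.744
endloop
endfacet
facet normal 0.507 -0.347 0.789
outer loop
vertex 4.838 -2.0 4.744
vertex 4.045 -3.887 4.423
vertex 5.244 -3.168 3.969
endloop
endfacet
facet normal 0.507 -0.347 0.789
outer loop
vertex 3.639 -2.718 5.199
vertex 4.045 -3.887 4.423
vertex 4.838 -2.0 4.744
endloop
endfacet

endsolid
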